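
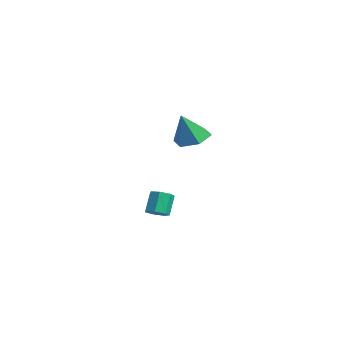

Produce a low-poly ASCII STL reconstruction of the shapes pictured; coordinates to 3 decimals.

solid 
facet normal -0.046 0.389 -0.920
outer loop
vertex 4.074 3.964 2.988
vertex 3.472 3.265 2.722
vertex 3.126 4.084 3.086
endloop
endfacet
facet normal 0.159 0.643 0.749
outer loop
vertex 4.074 3.964 2.988
vertex 3.126 4.084 3.086
vertex 3.548 2.615 4.258
endloop
endfacet
facet normal -0.046 0.389 -0.920
outer loop
vertex 3.126 4.084 3.086
vertex 3.472 3.265 2.722
vertex 2.524 3.385 2.82
endloop
endfacet
facet normal -0.676 0.331 0.659
outer loop
vertex 3.126 4.084 3.086
vertex 2.524 3.385 2.82
vertex 3.548 2.615 4.258
endloop
endfacet
facet normal -0.046 0.389 -0.920
outer loop
vertex 2.524 3.385 2.82
vertex 3.472 3.265 2.722
vertex 2.87 2.566 2.456
endloop
endfacet
facet normal -0.814 -0.486 0.319
outer loop
vertex 2.524 3.385 2.82
vertex 2.87 2.566 2.456
vertex 3.548 2.615 4.258
endloop
endfacet
facet normal -0.046 0.390 -0.920
outer loop
vertex 2.87 2.566 2.456
vertex 3.472 3.265 2.722
vertex 3.818 2.447 2.358
endloop
endfacet
facet normal -0.117 -0.991 0.071
outer loop
vertex 2.87 2.566 2.456
vertex 3.818 2.447 2.358
vertex 3.548 2.615 4.258
endloop
endfacet
facet normal -0.046 0.390 -0.920
outer loop
vertex 3.818 2.447 2.358
vertex 3.472 3.265 2.722
vertex 4.419 3.146 2.624
endloop
endfacet
facet normal 0.717 -0.678 0.162
outer loop
vertex 3.818 2.447 2.358
vertex 4.419 3.146 2.624
vertex 3.548 2.615 4.258
endloop
endfacet
facet normal -0.046 0.390 -0.920
outer loop
vertex 4.419 3.146 2.624
vertex 3.472 3.265 2.722
vertex 4.074 3.964 2.988
endloop
endfacet
facet normal 0.855 0.138 0.500
outer loop
vertex 4.419 3.146 2.624
vertex 4.074 3.964 2.988
vertex 3.548 2.615 4.258
endloop
endfacet
facet normal 0.365 -0.393 -0.844
outer loop
vertex 0.383 3.327 -3.329
vertex -0.205 3.137 -3.495
vertex 0.088 3.691 -3.626
endloop
endfacet
facet normal 0.764 0.644 0.030
outer loop
vertex 0.383 3.327 -3.329
vertex 0.088 3.691 -3.626
vertex -0.087 3.833 -2.24
endloop
endfacet
facet normal 0.763 0.645 0.030
outer loop
vertex -0.087 3.833 -2.24
vertex 0.088 3.691 -3.626
vertex -0.383 4.197 -2.537
endloop
endfacet
facet normal -0.364 0.393 0.844
outer loop
vertex -0.087 3.833 -2.24
vertex -0.383 4.197 -2.537
vertex -0.675 3.643 -2.405
endloop
endfacet
facet normal 0.364 -0.392 -0.845
outer loop
vertex 0.088 3.691 -3.626
vertex -0.205 3.137 -3.495
vertex -0.429 3.638 -3.824
endloop
endfacet
facet normal 0.059 0.915 -0.399
outer loop
vertex 0.088 3.691 -3.626
vertex -0.429 3.638 -3.824
vertex -0.383 4.197 -2.537
endloop
endfacet
facet normal 0.059 0.915 -0.399
outer loop
vertex -0.383 4.197 -2.537
vertex -0.429 3.638 -3.824
vertex -0.899 4.144 -2.735
endloop
endfacet
facet normal -0.364 0.393 0.844
outer loop
vertex -0.383 4.197 -2.537
vertex -0.899 4.144 -2.735
vertex -0.675 3.643 -2.405
endloop
endfacet
facet normal 0.364 -0.392 -0.845
outer loop
vertex -0.429 3.638 -3.824
vertex -0.205 3.137 -3.495
vertex -0.776 3.208 -3.774
endloop
endfacet
facet normal -0.690 0.495 -0.528
outer loop
vertex -0.429 3.638 -3.824
vertex -0.776 3.208 -3.774
vertex -0.899 4.144 -2.735
endloop
endfacet
facet normal -0.690 0.495 -0.528
outer loop
vertex -0.899 4.144 -2.735
vertex -0.776 3.208 -3.774
vertex -1.246 3.714 -2.685
endloop
endfacet
facet normal -0.365 0.393 0.844
outer loop
vertex -0.899 4.144 -2.735
vertex -1.246 3.714 -2.685
vertex -0.675 3.643 -2.405
endloop
endfacet
facet normal 0.364 -0.392 -0.845
outer loop
vertex -0.776 3.208 -3.774
vertex -0.205 3.137 -3.495
vertex -0.694 2.724 -3.514
endloop
endfacet
facet normal -0.919 -0.295 -0.260
outer loop
vertex -0.776 3.208 -3.774
vertex -0.694 2.724 -3.514
vertex -1.246 3.714 -2.685
endloop
endfacet
facet normal -0.919 -0.296 -0.259
outer loop
vertex -1.246 3.714 -2.685
vertex -0.694 2.724 -3.514
vertex -1.164 3.231 -2.425
endloop
endfacet
facet normal -0.365 0.392 0.844
outer loop
vertex -1.246 3.714 -2.685
vertex -1.164 3.231 -2.425
vertex -0.675 3.643 -2.405
endloop
endfacet
facet normal 0.364 -0.393 -0.844
outer loop
vertex -0.694 2.724 -3.514
vertex -0.205 3.137 -3.495
vertex -0.243 2.551 -3.239
endloop
endfacet
facet normal -0.457 -0.865 0.206
outer loop
vertex -0.694 2.724 -3.514
vertex -0.243 2.551 -3.239
vertex -1.164 3.231 -2.425
endloop
endfacet
facet normal -0.457 -0.865 0.206
outer loop
vertex -1.164 3.231 -2.425
vertex -0.243 2.551 -3.239
vertex -0.713 3.058 -2.15
endloop
endfacet
facet normal -0.365 0.392 0.845
outer loop
vertex -1.164 3.231 -2.425
vertex -0.713 3.058 -2.15
vertex -0.675 3.643 -2.405
endloop
endfacet
facet normal 0.364 -0.393 -0.845
outer loop
vertex -0.243 2.551 -3.239
vertex -0.205 3.137 -3.495
vertex 0.236 2.819 -3.157
endloop
endfacet
facet normal 0.350 -0.783 0.515
outer loop
vertex -0.243 2.551 -3.239
vertex 0.236 2.819 -3.157
vertex -0.713 3.058 -2.15
endloop
endfacet
facet normal 0.349 -0.783 0.515
outer loop
vertex -0.713 3.058 -2.15
vertex 0.236 2.819 -3.157
vertex -0.234 3.326 -2.067
endloop
endfacet
facet normal -0.366 0.392 0.844
outer loop
vertex -0.713 3.058 -2.15
vertex -0.234 3.326 -2.067
vertex -0.675 3.643 -2.405
endloop
endfacet
facet normal 0.365 -0.392 -0.845
outer loop
vertex 0.236 2.819 -3.157
vertex -0.205 3.137 -3.495
vertex 0.383 3.327 -3.329
endloop
endfacet
facet normal 0.893 -0.111 0.436
outer loop
vertex 0.236 2.819 -3.157
vertex 0.383 3.327 -3.329
vertex -0.234 3.326 -2.067
endloop
endfacet
facet normal 0.893 -0.110 0.436
outer loop
vertex -0.234 3.326 -2.067
vertex 0.383 3.327 -3.329
vertex -0.087 3.833 -2.24
endloop
endfacet
facet normal -0.364 0.394 0.844
outer loop
vertex -0.234 3.326 -2.067
vertex -0.087 3.833 -2.24
vertex -0.675 3.643 -2.405
endloop
endfacet

endsolid


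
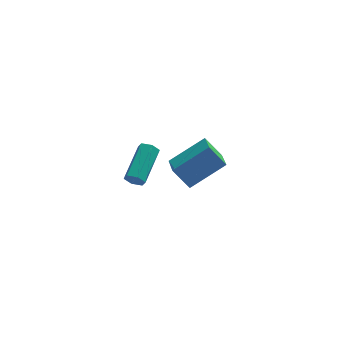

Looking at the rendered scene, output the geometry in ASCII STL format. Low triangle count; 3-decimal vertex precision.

solid 
facet normal -0.577 0.262 0.773
outer loop
vertex -0.215 3.663 -0.912
vertex -0.278 5.01 -1.416
vertex -1.993 3.149 -2.064
endloop
endfacet
facet normal 0.044 -0.936 0.350
outer loop
vertex -1.202 2.79 -3.124
vertex -0.215 3.663 -0.912
vertex -1.993 3.149 -2.064
endloop
endfacet
facet normal -0.577 0.263 0.773
outer loop
vertex -1.993 3.149 -2.064
vertex -0.278 5.01 -1.416
vertex -2.055 4.497 -2.569
endloop
endfacet
facet normal -0.815 -0.236 -0.529
outer loop
vertex -2.055 4.497 -2.569
vertex -1.202 2.79 -3.124
vertex -1.993 3.149 -2.064
endloop
endfacet
facet normal 0.815 0.236 0.529
outer loop
vertex -0.215 3.663 -0.912
vertex 0.513 4.651 -2.476
vertex -0.278 5.01 -1.416
endloop
endfacet
facet normal 0.043 -0.936 0.350
outer loop
vertex 0.575 3.303 -1.971
vertex -0.215 3.663 -0.912
vertex -1.202 2.79 -3.124
endloop
endfacet
facet normal 0.816 0.235 0.528
outer loop
vertex 0.575 3.303 -1.971
vertex 0.513 4.651 -2.476
vertex -0.215 3.663 -0.912
endloop
endfacet
facet normal -0.043 0.936 -0.349
outer loop
vertex -0.278 5.01 -1.416
vertex 0.513 4.651 -2.476
vertex -2.055 4.497 -2.569
endloop
endfacet
facet normal -0.816 -0.236 -0.528
outer loop
vertex -1.265 4.137 -3.628
vertex -1.202 2.79 -3.124
vertex -2.055 4.497 -2.569
endloop
endfacet
facet normal -0.043 0.936 -0.350
outer loop
vertex -2.055 4.497 -2.569
vertex 0.513 4.651 -2.476
vertex -1.265 4.137 -3.628
endloop
endfacet
facet normal 0.577 -0.262 -0.773
outer loop
vertex -1.265 4.137 -3.628
vertex 0.575 3.303 -1.971
vertex -1.202 2.79 -3.124
endloop
endfacet
facet normal 0.577 -0.263 -0.773
outer loop
vertex 0.513 4.651 -2.476
vertex 0.575 3.303 -1.971
vertex -1.265 4.137 -3.628
endloop
endfacet
facet normal -0.384 -0.852 -0.356
outer loop
vertex -3.774 -2.392 2.206
vertex -4.104 -2.406 2.595
vertex -4.23 -2.168 2.162
endloop
endfacet
facet normal 0.230 0.285 -0.931
outer loop
vertex -3.774 -2.392 2.206
vertex -4.23 -2.168 2.162
vertex -3.027 -0.741 2.896
endloop
endfacet
facet normal 0.230 0.285 -0.931
outer loop
vertex -3.027 -0.741 2.896
vertex -4.23 -2.168 2.162
vertex -3.483 -0.516 2.852
endloop
endfacet
facet normal 0.386 0.852 0.355
outer loop
vertex -3.027 -0.741 2.896
vertex -3.483 -0.516 2.852
vertex -3.356 -0.754 3.285
endloop
endfacet
facet normal -0.386 -0.851 -0.356
outer loop
vertex -4.23 -2.168 2.162
vertex -4.104 -2.406 2.595
vertex -4.56 -2.181 2.551
endloop
endfacet
facet normal -0.658 0.524 -0.541
outer loop
vertex -4.23 -2.168 2.162
vertex -4.56 -2.181 2.551
vertex -3.483 -0.516 2.852
endloop
endfacet
facet normal -0.660 0.524 -0.539
outer loop
vertex -3.483 -0.516 2.852
vertex -4.56 -2.181 2.551
vertex -3.812 -0.53 3.241
endloop
endfacet
facet normal 0.384 0.852 0.356
outer loop
vertex -3.483 -0.516 2.852
vertex -3.812 -0.53 3.241
vertex -3.356 -0.754 3.285
endloop
endfacet
facet normal -0.386 -0.852 -0.355
outer loop
vertex -4.56 -2.181 2.551
vertex -4.104 -2.406 2.595
vertex -4.433 -2.419 2.984
endloop
endfacet
facet normal -0.889 0.239 0.392
outer loop
vertex -4.56 -2.181 2.551
vertex -4.433 -2.419 2.984
vertex -3.812 -0.53 3.241
endloop
endfacet
facet normal -0.889 0.239 0.390
outer loop
vertex -3.812 -0.53 3.241
vertex -4.433 -2.419 2.984
vertex -3.686 -0.768 3.674
endloop
endfacet
facet normal 0.384 0.852 0.356
outer loop
vertex -3.812 -0.53 3.241
vertex -3.686 -0.768 3.674
vertex -3.356 -0.754 3.285
endloop
endfacet
facet normal -0.386 -0.852 -0.355
outer loop
vertex -4.433 -2.419 2.984
vertex -4.104 -2.406 2.595
vertex -3.977 -2.644 3.028
endloop
endfacet
facet normal -0.230 -0.285 0.931
outer loop
vertex -4.433 -2.419 2.984
vertex -3.977 -2.644 3.028
vertex -3.686 -0.768 3.674
endloop
endfacet
facet normal -0.230 -0.285 0.931
outer loop
vertex -3.686 -0.768 3.674
vertex -3.977 -2.644 3.028
vertex -3.23 -0.992 3.718
endloop
endfacet
facet normal 0.384 0.852 0.356
outer loop
vertex -3.686 -0.768 3.674
vertex -3.23 -0.992 3.718
vertex -3.356 -0.754 3.285
endloop
endfacet
facet normal -0.384 -0.852 -0.356
outer loop
vertex -3.977 -2.644 3.028
vertex -4.104 -2.406 2.595
vertex -3.648 -2.63 2.639
endloop
endfacet
facet normal 0.660 -0.524 0.539
outer loop
vertex -3.977 -2.644 3.028
vertex -3.648 -2.63 2.639
vertex -3.23 -0.992 3.718
endloop
endfacet
facet normal 0.658 -0.524 0.541
outer loop
vertex -3.23 -0.992 3.718
vertex -3.648 -2.63 2.639
vertex -2.9 -0.979 3.329
endloop
endfacet
facet normal 0.386 0.851 0.356
outer loop
vertex -3.23 -0.992 3.718
vertex -2.9 -0.979 3.329
vertex -3.356 -0.754 3.285
endloop
endfacet
facet normal -0.384 -0.852 -0.356
outer loop
vertex -3.648 -2.63 2.639
vertex -4.104 -2.406 2.595
vertex -3.774 -2.392 2.206
endloop
endfacet
facet normal 0.889 -0.240 -0.390
outer loop
vertex -3.648 -2.63 2.639
vertex -3.774 -2.392 2.206
vertex -2.9 -0.979 3.329
endloop
endfacet
facet normal 0.889 -0.238 -0.392
outer loop
vertex -2.9 -0.979 3.329
vertex -3.774 -2.392 2.206
vertex -3.027 -0.741 2.896
endloop
endfacet
facet normal 0.386 0.852 0.355
outer loop
vertex -2.9 -0.979 3.329
vertex -3.027 -0.741 2.896
vertex -3.356 -0.754 3.285
endloop
endfacet

endsolid


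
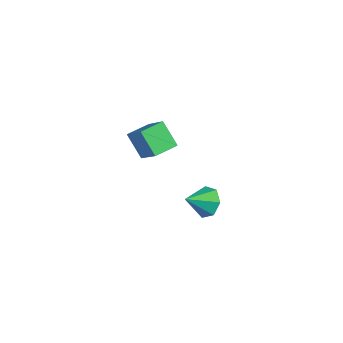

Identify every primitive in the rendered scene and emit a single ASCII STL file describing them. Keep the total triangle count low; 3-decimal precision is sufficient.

solid 
facet normal 0.081 0.815 -0.574
outer loop
vertex -2.327 1.099 -2.174
vertex -3.041 1.273 -2.028
vertex -2.424 1.476 -1.653
endloop
endfacet
facet normal 0.821 -0.379 0.427
outer loop
vertex -2.327 1.099 -2.174
vertex -2.424 1.476 -1.653
vertex -3.139 0.287 -1.332
endloop
endfacet
facet normal 0.081 0.815 -0.574
outer loop
vertex -2.424 1.476 -1.653
vertex -3.041 1.273 -2.028
vertex -2.986 1.7 -1.414
endloop
endfacet
facet normal 0.395 0.011 0.919
outer loop
vertex -2.424 1.476 -1.653
vertex -2.986 1.7 -1.414
vertex -3.139 0.287 -1.332
endloop
endfacet
facet normal 0.081 0.815 -0.574
outer loop
vertex -2.986 1.7 -1.414
vertex -3.041 1.273 -2.028
vertex -3.59 1.603 -1.637
endloop
endfacet
facet normal -0.358 0.093 0.929
outer loop
vertex -2.986 1.7 -1.414
vertex -3.59 1.603 -1.637
vertex -3.139 0.287 -1.332
endloop
endfacet
facet normal 0.080 0.814 -0.575
outer loop
vertex -3.59 1.603 -1.637
vertex -3.041 1.273 -2.028
vertex -3.78 1.257 -2.154
endloop
endfacet
facet normal -0.871 -0.194 0.450
outer loop
vertex -3.59 1.603 -1.637
vertex -3.78 1.257 -2.154
vertex -3.139 0.287 -1.332
endloop
endfacet
facet normal 0.080 0.814 -0.575
outer loop
vertex -3.78 1.257 -2.154
vertex -3.041 1.273 -2.028
vertex -3.414 0.923 -2.576
endloop
endfacet
facet normal -0.758 -0.633 -0.156
outer loop
vertex -3.78 1.257 -2.154
vertex -3.414 0.923 -2.576
vertex -3.139 0.287 -1.332
endloop
endfacet
facet normal 0.080 0.814 -0.575
outer loop
vertex -3.414 0.923 -2.576
vertex -3.041 1.273 -2.028
vertex -2.767 0.853 -2.585
endloop
endfacet
facet normal -0.103 -0.895 -0.435
outer loop
vertex -3.414 0.923 -2.576
vertex -2.767 0.853 -2.585
vertex -3.139 0.287 -1.332
endloop
endfacet
facet normal 0.081 0.815 -0.574
outer loop
vertex -2.767 0.853 -2.585
vertex -3.041 1.273 -2.028
vertex -2.327 1.099 -2.174
endloop
endfacet
facet normal 0.600 -0.781 -0.175
outer loop
vertex -2.767 0.853 -2.585
vertex -2.327 1.099 -2.174
vertex -3.139 0.287 -1.332
endloop
endfacet
facet normal -0.708 0.074 -0.702
outer loop
vertex -4.545 -1.441 2.691
vertex -4.535 -0.436 2.787
vertex -3.691 -1.368 1.837
endloop
endfacet
facet normal -0.009 -0.996 -0.094
outer loop
vertex -2.565 -1.484 2.953
vertex -4.545 -1.441 2.691
vertex -3.691 -1.368 1.837
endloop
endfacet
facet normal -0.709 0.073 -0.702
outer loop
vertex -3.691 -1.368 1.837
vertex -4.535 -0.436 2.787
vertex -3.682 -0.363 1.933
endloop
endfacet
facet normal 0.706 0.061 -0.706
outer loop
vertex -3.682 -0.363 1.933
vertex -2.565 -1.484 2.953
vertex -3.691 -1.368 1.837
endloop
endfacet
facet normal -0.706 -0.060 0.706
outer loop
vertex -4.545 -1.441 2.691
vertex -3.409 -0.552 3.903
vertex -4.535 -0.436 2.787
endloop
endfacet
facet normal -0.009 -0.996 -0.094
outer loop
vertex -3.418 -1.557 3.807
vertex -4.545 -1.441 2.691
vertex -2.565 -1.484 2.953
endloop
endfacet
facet normal -0.705 -0.061 0.706
outer loop
vertex -3.418 -1.557 3.807
vertex -3.409 -0.552 3.903
vertex -4.545 -1.441 2.691
endloop
endfacet
facet normal 0.009 0.996 0.094
outer loop
vertex -4.535 -0.436 2.787
vertex -3.409 -0.552 3.903
vertex -3.682 -0.363 1.933
endloop
endfacet
facet normal 0.705 0.060 -0.706
outer loop
vertex -2.555 -0.479 3.049
vertex -2.565 -1.484 2.953
vertex -3.682 -0.363 1.933
endloop
endfacet
facet normal 0.009 0.996 0.094
outer loop
vertex -3.682 -0.363 1.933
vertex -3.409 -0.552 3.903
vertex -2.555 -0.479 3.049
endloop
endfacet
facet normal 0.709 -0.074 0.702
outer loop
vertex -2.555 -0.479 3.049
vertex -3.418 -1.557 3.807
vertex -2.565 -1.484 2.953
endloop
endfacet
facet normal 0.708 -0.073 0.702
outer loop
vertex -3.409 -0.552 3.903
vertex -3.418 -1.557 3.807
vertex -2.555 -0.479 3.049
endloop
endfacet

endsolid


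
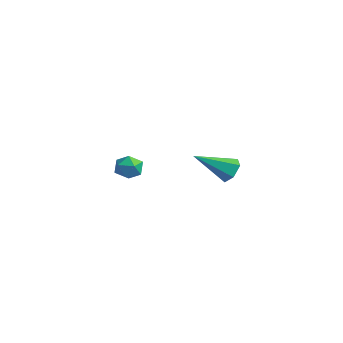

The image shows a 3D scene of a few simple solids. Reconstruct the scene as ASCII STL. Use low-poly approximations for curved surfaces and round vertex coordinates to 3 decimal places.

solid 
facet normal 0.302 0.801 -0.516
outer loop
vertex 4.276 -2.076 2.509
vertex 3.717 -2.189 2.007
vertex 3.598 -1.751 2.617
endloop
endfacet
facet normal 0.230 0.160 0.960
outer loop
vertex 4.276 -2.076 2.509
vertex 3.598 -1.751 2.617
vertex 3.083 -3.871 3.093
endloop
endfacet
facet normal 0.301 0.801 -0.517
outer loop
vertex 3.598 -1.751 2.617
vertex 3.717 -2.189 2.007
vertex 3.038 -1.864 2.115
endloop
endfacet
facet normal -0.668 0.314 0.675
outer loop
vertex 3.598 -1.751 2.617
vertex 3.038 -1.864 2.115
vertex 3.083 -3.871 3.093
endloop
endfacet
facet normal 0.301 0.801 -0.517
outer loop
vertex 3.038 -1.864 2.115
vertex 3.717 -2.189 2.007
vertex 3.157 -2.302 1.506
endloop
endfacet
facet normal -0.988 -0.086 -0.131
outer loop
vertex 3.038 -1.864 2.115
vertex 3.157 -2.302 1.506
vertex 3.083 -3.871 3.093
endloop
endfacet
facet normal 0.301 0.801 -0.517
outer loop
vertex 3.157 -2.302 1.506
vertex 3.717 -2.189 2.007
vertex 3.836 -2.627 1.398
endloop
endfacet
facet normal -0.409 -0.639 -0.651
outer loop
vertex 3.157 -2.302 1.506
vertex 3.836 -2.627 1.398
vertex 3.083 -3.871 3.093
endloop
endfacet
facet normal 0.302 0.801 -0.517
outer loop
vertex 3.836 -2.627 1.398
vertex 3.717 -2.189 2.007
vertex 4.395 -2.514 1.899
endloop
endfacet
facet normal 0.488 -0.793 -0.365
outer loop
vertex 3.836 -2.627 1.398
vertex 4.395 -2.514 1.899
vertex 3.083 -3.871 3.093
endloop
endfacet
facet normal 0.302 0.801 -0.516
outer loop
vertex 4.395 -2.514 1.899
vertex 3.717 -2.189 2.007
vertex 4.276 -2.076 2.509
endloop
endfacet
facet normal 0.807 -0.393 0.440
outer loop
vertex 4.395 -2.514 1.899
vertex 4.276 -2.076 2.509
vertex 3.083 -3.871 3.093
endloop
endfacet
facet normal -0.569 0.069 0.819
outer loop
vertex -3.402 -3.334 0.665
vertex -3.509 -4.148 0.659
vertex -2.879 -3.82 1.069
endloop
endfacet
facet normal -0.078 0.586 0.806
outer loop
vertex -3.402 -3.334 0.665
vertex -2.879 -3.82 1.069
vertex -2.596 -3.184 0.634
endloop
endfacet
facet normal -0.171 0.963 0.206
outer loop
vertex -3.402 -3.334 0.665
vertex -2.596 -3.184 0.634
vertex -3.051 -3.12 -0.045
endloop
endfacet
facet normal -0.719 0.678 -0.151
outer loop
vertex -3.402 -3.334 0.665
vertex -3.051 -3.12 -0.045
vertex -3.615 -3.715 -0.03
endloop
endfacet
facet normal -0.966 0.125 0.227
outer loop
vertex -3.402 -3.334 0.665
vertex -3.615 -3.715 -0.03
vertex -3.509 -4.148 0.659
endloop
endfacet
facet normal 0.564 0.280 0.777
outer loop
vertex -2.596 -3.184 0.634
vertex -2.879 -3.82 1.069
vertex -2.205 -3.905 0.61
endloop
endfacet
facet normal -0.229 -0.558 0.798
outer loop
vertex -2.879 -3.82 1.069
vertex -3.509 -4.148 0.659
vertex -2.769 -4.5 0.625
endloop
endfacet
facet normal -0.870 -0.467 -0.159
outer loop
vertex -3.509 -4.148 0.659
vertex -3.615 -3.715 -0.03
vertex -3.224 -4.436 -0.054
endloop
endfacet
facet normal -0.471 0.427 -0.771
outer loop
vertex -3.615 -3.715 -0.03
vertex -3.051 -3.12 -0.045
vertex -2.941 -3.8 -0.489
endloop
endfacet
facet normal 0.414 0.889 -0.194
outer loop
vertex -3.051 -3.12 -0.045
vertex -2.596 -3.184 0.634
vertex -2.311 -3.472 -0.079
endloop
endfacet
facet normal 0.719 -0.678 0.151
outer loop
vertex -2.418 -4.286 -0.085
vertex -2.205 -3.905 0.61
vertex -2.769 -4.5 0.625
endloop
endfacet
facet normal 0.171 -0.963 -0.206
outer loop
vertex -2.418 -4.286 -0.085
vertex -2.769 -4.5 0.625
vertex -3.224 -4.436 -0.054
endloop
endfacet
facet normal 0.078 -0.586 -0.806
outer loop
vertex -2.418 -4.286 -0.085
vertex -3.224 -4.436 -0.054
vertex -2.941 -3.8 -0.489
endloop
endfacet
facet normal 0.569 -0.069 -0.819
outer loop
vertex -2.418 -4.286 -0.085
vertex -2.941 -3.8 -0.489
vertex -2.311 -3.472 -0.079
endloop
endfacet
facet normal 0.966 -0.125 -0.227
outer loop
vertex -2.418 -4.286 -0.085
vertex -2.311 -3.472 -0.079
vertex -2.205 -3.905 0.61
endloop
endfacet
facet normal 0.471 -0.427 0.771
outer loop
vertex -2.769 -4.5 0.625
vertex -2.205 -3.905 0.61
vertex -2.879 -3.82 1.069
endloop
endfacet
facet normal -0.414 -0.889 0.194
outer loop
vertex -3.224 -4.436 -0.054
vertex -2.769 -4.5 0.625
vertex -3.509 -4.148 0.659
endloop
endfacet
facet normal -0.564 -0.280 -0.777
outer loop
vertex -2.941 -3.8 -0.489
vertex -3.224 -4.436 -0.054
vertex -3.615 -3.715 -0.03
endloop
endfacet
facet normal 0.229 0.558 -0.798
outer loop
vertex -2.311 -3.472 -0.079
vertex -2.941 -3.8 -0.489
vertex -3.051 -3.12 -0.045
endloop
endfacet
facet normal 0.870 0.467 0.159
outer loop
vertex -2.205 -3.905 0.61
vertex -2.311 -3.472 -0.079
vertex -2.596 -3.184 0.634
endloop
endfacet

endsolid


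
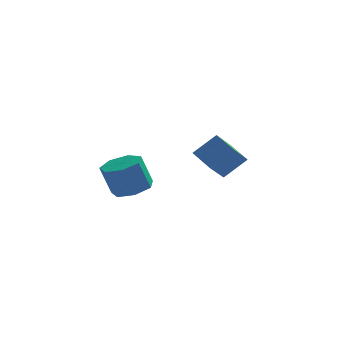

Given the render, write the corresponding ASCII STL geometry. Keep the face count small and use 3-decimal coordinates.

solid 
facet normal -0.533 0.763 0.366
outer loop
vertex 0.798 1.672 -0.485
vertex 1.934 1.964 0.559
vertex 1.483 2.638 -1.5
endloop
endfacet
facet normal -0.724 -0.186 -0.665
outer loop
vertex 2.266 1.516 -2.039
vertex 0.798 1.672 -0.485
vertex 1.483 2.638 -1.5
endloop
endfacet
facet normal -0.533 0.763 0.366
outer loop
vertex 1.483 2.638 -1.5
vertex 1.934 1.964 0.559
vertex 2.619 2.93 -0.457
endloop
endfacet
facet normal 0.439 0.619 -0.651
outer loop
vertex 2.619 2.93 -0.457
vertex 2.266 1.516 -2.039
vertex 1.483 2.638 -1.5
endloop
endfacet
facet normal -0.439 -0.619 0.651
outer loop
vertex 0.798 1.672 -0.485
vertex 2.717 0.842 0.02
vertex 1.934 1.964 0.559
endloop
endfacet
facet normal -0.723 -0.186 -0.665
outer loop
vertex 1.581 0.55 -1.023
vertex 0.798 1.672 -0.485
vertex 2.266 1.516 -2.039
endloop
endfacet
facet normal -0.439 -0.619 0.651
outer loop
vertex 1.581 0.55 -1.023
vertex 2.717 0.842 0.02
vertex 0.798 1.672 -0.485
endloop
endfacet
facet normal 0.724 0.186 0.665
outer loop
vertex 1.934 1.964 0.559
vertex 2.717 0.842 0.02
vertex 2.619 2.93 -0.457
endloop
endfacet
facet normal 0.439 0.619 -0.651
outer loop
vertex 3.402 1.808 -0.995
vertex 2.266 1.516 -2.039
vertex 2.619 2.93 -0.457
endloop
endfacet
facet normal 0.723 0.186 0.665
outer loop
vertex 2.619 2.93 -0.457
vertex 2.717 0.842 0.02
vertex 3.402 1.808 -0.995
endloop
endfacet
facet normal 0.533 -0.763 -0.366
outer loop
vertex 3.402 1.808 -0.995
vertex 1.581 0.55 -1.023
vertex 2.266 1.516 -2.039
endloop
endfacet
facet normal 0.533 -0.763 -0.367
outer loop
vertex 2.717 0.842 0.02
vertex 1.581 0.55 -1.023
vertex 3.402 1.808 -0.995
endloop
endfacet
facet normal 0.318 0.025 -0.948
outer loop
vertex -1.108 -3.396 -0.189
vertex -2.002 -3.72 -0.498
vertex -1.69 -2.779 -0.368
endloop
endfacet
facet normal 0.669 0.702 0.243
outer loop
vertex -1.108 -3.396 -0.189
vertex -1.69 -2.779 -0.368
vertex -1.623 -3.437 1.346
endloop
endfacet
facet normal 0.669 0.702 0.243
outer loop
vertex -1.623 -3.437 1.346
vertex -1.69 -2.779 -0.368
vertex -2.206 -2.819 1.167
endloop
endfacet
facet normal -0.317 -0.025 0.948
outer loop
vertex -1.623 -3.437 1.346
vertex -2.206 -2.819 1.167
vertex -2.518 -3.76 1.038
endloop
endfacet
facet normal 0.318 0.025 -0.948
outer loop
vertex -1.69 -2.779 -0.368
vertex -2.002 -3.72 -0.498
vertex -2.508 -2.87 -0.645
endloop
endfacet
facet normal -0.107 0.994 -0.010
outer loop
vertex -1.69 -2.779 -0.368
vertex -2.508 -2.87 -0.645
vertex -2.206 -2.819 1.167
endloop
endfacet
facet normal -0.107 0.994 -0.010
outer loop
vertex -2.206 -2.819 1.167
vertex -2.508 -2.87 -0.645
vertex -3.023 -2.91 0.89
endloop
endfacet
facet normal -0.319 -0.024 0.948
outer loop
vertex -2.206 -2.819 1.167
vertex -3.023 -2.91 0.89
vertex -2.518 -3.76 1.038
endloop
endfacet
facet normal 0.318 0.025 -0.948
outer loop
vertex -2.508 -2.87 -0.645
vertex -2.002 -3.72 -0.498
vertex -2.944 -3.601 -0.811
endloop
endfacet
facet normal -0.804 0.537 -0.256
outer loop
vertex -2.508 -2.87 -0.645
vertex -2.944 -3.601 -0.811
vertex -3.023 -2.91 0.89
endloop
endfacet
facet normal -0.803 0.538 -0.256
outer loop
vertex -3.023 -2.91 0.89
vertex -2.944 -3.601 -0.811
vertex -3.46 -3.641 0.724
endloop
endfacet
facet normal -0.319 -0.025 0.947
outer loop
vertex -3.023 -2.91 0.89
vertex -3.46 -3.641 0.724
vertex -2.518 -3.76 1.038
endloop
endfacet
facet normal 0.318 0.025 -0.948
outer loop
vertex -2.944 -3.601 -0.811
vertex -2.002 -3.72 -0.498
vertex -2.672 -4.422 -0.741
endloop
endfacet
facet normal -0.895 -0.323 -0.309
outer loop
vertex -2.944 -3.601 -0.811
vertex -2.672 -4.422 -0.741
vertex -3.46 -3.641 0.724
endloop
endfacet
facet normal -0.894 -0.324 -0.309
outer loop
vertex -3.46 -3.641 0.724
vertex -2.672 -4.422 -0.741
vertex -3.187 -4.462 0.794
endloop
endfacet
facet normal -0.319 -0.025 0.947
outer loop
vertex -3.46 -3.641 0.724
vertex -3.187 -4.462 0.794
vertex -2.518 -3.76 1.038
endloop
endfacet
facet normal 0.318 0.025 -0.948
outer loop
vertex -2.672 -4.422 -0.741
vertex -2.002 -3.72 -0.498
vertex -1.895 -4.714 -0.488
endloop
endfacet
facet normal -0.312 -0.941 -0.129
outer loop
vertex -2.672 -4.422 -0.741
vertex -1.895 -4.714 -0.488
vertex -3.187 -4.462 0.794
endloop
endfacet
facet normal -0.312 -0.941 -0.129
outer loop
vertex -3.187 -4.462 0.794
vertex -1.895 -4.714 -0.488
vertex -2.411 -4.754 1.048
endloop
endfacet
facet normal -0.319 -0.025 0.947
outer loop
vertex -3.187 -4.462 0.794
vertex -2.411 -4.754 1.048
vertex -2.518 -3.76 1.038
endloop
endfacet
facet normal 0.319 0.025 -0.948
outer loop
vertex -1.895 -4.714 -0.488
vertex -2.002 -3.72 -0.498
vertex -1.199 -4.258 -0.242
endloop
endfacet
facet normal 0.505 -0.850 0.148
outer loop
vertex -1.895 -4.714 -0.488
vertex -1.199 -4.258 -0.242
vertex -2.411 -4.754 1.048
endloop
endfacet
facet normal 0.505 -0.850 0.148
outer loop
vertex -2.411 -4.754 1.048
vertex -1.199 -4.258 -0.242
vertex -1.715 -4.298 1.293
endloop
endfacet
facet normal -0.318 -0.025 0.948
outer loop
vertex -2.411 -4.754 1.048
vertex -1.715 -4.298 1.293
vertex -2.518 -3.76 1.038
endloop
endfacet
facet normal 0.319 0.025 -0.948
outer loop
vertex -1.199 -4.258 -0.242
vertex -2.002 -3.72 -0.498
vertex -1.108 -3.396 -0.189
endloop
endfacet
facet normal 0.942 -0.119 0.314
outer loop
vertex -1.199 -4.258 -0.242
vertex -1.108 -3.396 -0.189
vertex -1.715 -4.298 1.293
endloop
endfacet
facet normal 0.942 -0.120 0.313
outer loop
vertex -1.715 -4.298 1.293
vertex -1.108 -3.396 -0.189
vertex -1.623 -3.437 1.346
endloop
endfacet
facet normal -0.317 -0.024 0.948
outer loop
vertex -1.715 -4.298 1.293
vertex -1.623 -3.437 1.346
vertex -2.518 -3.76 1.038
endloop
endfacet

endsolid


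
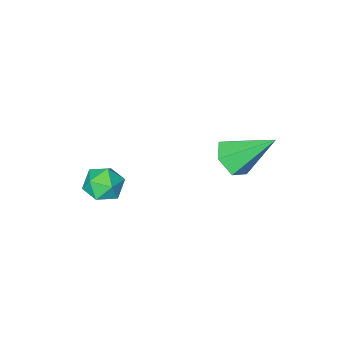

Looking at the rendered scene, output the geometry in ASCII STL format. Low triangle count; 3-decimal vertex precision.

solid 
facet normal 0.481 -0.549 -0.683
outer loop
vertex -0.458 -0.277 0.434
vertex -0.922 -0.85 0.568
vertex -1.093 -0.344 0.041
endloop
endfacet
facet normal 0.052 0.967 -0.249
outer loop
vertex -0.458 -0.277 0.434
vertex -1.093 -0.344 0.041
vertex -1.798 0.15 1.812
endloop
endfacet
facet normal 0.480 -0.550 -0.684
outer loop
vertex -1.093 -0.344 0.041
vertex -0.922 -0.85 0.568
vertex -1.558 -0.918 0.176
endloop
endfacet
facet normal -0.746 0.502 -0.437
outer loop
vertex -1.093 -0.344 0.041
vertex -1.558 -0.918 0.176
vertex -1.798 0.15 1.812
endloop
endfacet
facet normal 0.480 -0.550 -0.684
outer loop
vertex -1.558 -0.918 0.176
vertex -0.922 -0.85 0.568
vertex -1.387 -1.423 0.702
endloop
endfacet
facet normal -0.959 -0.280 0.042
outer loop
vertex -1.558 -0.918 0.176
vertex -1.387 -1.423 0.702
vertex -1.798 0.15 1.812
endloop
endfacet
facet normal 0.480 -0.550 -0.684
outer loop
vertex -1.387 -1.423 0.702
vertex -0.922 -0.85 0.568
vertex -0.751 -1.356 1.095
endloop
endfacet
facet normal -0.375 -0.598 0.709
outer loop
vertex -1.387 -1.423 0.702
vertex -0.751 -1.356 1.095
vertex -1.798 0.15 1.812
endloop
endfacet
facet normal 0.482 -0.549 -0.683
outer loop
vertex -0.751 -1.356 1.095
vertex -0.922 -0.85 0.568
vertex -0.287 -0.782 0.961
endloop
endfacet
facet normal 0.423 -0.133 0.896
outer loop
vertex -0.751 -1.356 1.095
vertex -0.287 -0.782 0.961
vertex -1.798 0.15 1.812
endloop
endfacet
facet normal 0.481 -0.550 -0.683
outer loop
vertex -0.287 -0.782 0.961
vertex -0.922 -0.85 0.568
vertex -0.458 -0.277 0.434
endloop
endfacet
facet normal 0.636 0.650 0.417
outer loop
vertex -0.287 -0.782 0.961
vertex -0.458 -0.277 0.434
vertex -1.798 0.15 1.812
endloop
endfacet
facet normal -0.425 0.533 0.731
outer loop
vertex 2.892 -1.952 0.45
vertex 2.239 -2.198 0.25
vertex 2.629 -2.562 0.742
endloop
endfacet
facet normal 0.236 0.335 0.912
outer loop
vertex 2.892 -1.952 0.45
vertex 2.629 -2.562 0.742
vertex 3.327 -2.525 0.548
endloop
endfacet
facet normal 0.685 0.593 0.423
outer loop
vertex 2.892 -1.952 0.45
vertex 3.327 -2.525 0.548
vertex 3.369 -2.137 -0.064
endloop
endfacet
facet normal 0.302 0.951 -0.062
outer loop
vertex 2.892 -1.952 0.45
vertex 3.369 -2.137 -0.064
vertex 2.697 -1.936 -0.248
endloop
endfacet
facet normal -0.384 0.914 0.128
outer loop
vertex 2.892 -1.952 0.45
vertex 2.697 -1.936 -0.248
vertex 2.239 -2.198 0.25
endloop
endfacet
facet normal 0.266 -0.378 0.887
outer loop
vertex 3.327 -2.525 0.548
vertex 2.629 -2.562 0.742
vertex 2.943 -3.124 0.408
endloop
endfacet
facet normal -0.802 -0.057 0.594
outer loop
vertex 2.629 -2.562 0.742
vertex 2.239 -2.198 0.25
vertex 2.271 -2.923 0.224
endloop
endfacet
facet normal -0.735 0.560 -0.381
outer loop
vertex 2.239 -2.198 0.25
vertex 2.697 -1.936 -0.248
vertex 2.313 -2.535 -0.388
endloop
endfacet
facet normal 0.374 0.619 -0.690
outer loop
vertex 2.697 -1.936 -0.248
vertex 3.369 -2.137 -0.064
vertex 3.011 -2.498 -0.582
endloop
endfacet
facet normal 0.995 0.041 0.094
outer loop
vertex 3.369 -2.137 -0.064
vertex 3.327 -2.525 0.548
vertex 3.401 -2.862 -0.09
endloop
endfacet
facet normal -0.302 -0.951 0.062
outer loop
vertex 2.748 -3.108 -0.29
vertex 2.943 -3.124 0.408
vertex 2.271 -2.923 0.224
endloop
endfacet
facet normal -0.685 -0.593 -0.423
outer loop
vertex 2.748 -3.108 -0.29
vertex 2.271 -2.923 0.224
vertex 2.313 -2.535 -0.388
endloop
endfacet
facet normal -0.236 -0.335 -0.912
outer loop
vertex 2.748 -3.108 -0.29
vertex 2.313 -2.535 -0.388
vertex 3.011 -2.498 -0.582
endloop
endfacet
facet normal 0.425 -0.533 -0.731
outer loop
vertex 2.748 -3.108 -0.29
vertex 3.011 -2.498 -0.582
vertex 3.401 -2.862 -0.09
endloop
endfacet
facet normal 0.384 -0.914 -0.128
outer loop
vertex 2.748 -3.108 -0.29
vertex 3.401 -2.862 -0.09
vertex 2.943 -3.124 0.408
endloop
endfacet
facet normal -0.374 -0.619 0.690
outer loop
vertex 2.271 -2.923 0.224
vertex 2.943 -3.124 0.408
vertex 2.629 -2.562 0.742
endloop
endfacet
facet normal -0.995 -0.041 -0.094
outer loop
vertex 2.313 -2.535 -0.388
vertex 2.271 -2.923 0.224
vertex 2.239 -2.198 0.25
endloop
endfacet
facet normal -0.266 0.378 -0.887
outer loop
vertex 3.011 -2.498 -0.582
vertex 2.313 -2.535 -0.388
vertex 2.697 -1.936 -0.248
endloop
endfacet
facet normal 0.802 0.057 -0.594
outer loop
vertex 3.401 -2.862 -0.09
vertex 3.011 -2.498 -0.582
vertex 3.369 -2.137 -0.064
endloop
endfacet
facet normal 0.735 -0.560 0.381
outer loop
vertex 2.943 -3.124 0.408
vertex 3.401 -2.862 -0.09
vertex 3.327 -2.525 0.548
endloop
endfacet

endsolid


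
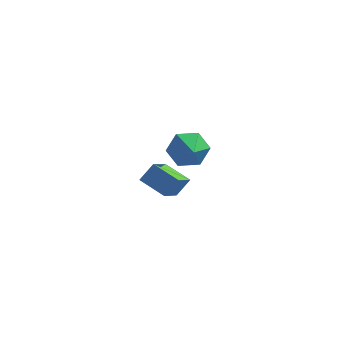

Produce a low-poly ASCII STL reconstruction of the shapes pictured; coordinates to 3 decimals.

solid 
facet normal -0.447 -0.482 -0.754
outer loop
vertex -2.21 3.239 -3.511
vertex -2.154 4.63 -4.433
vertex -1.039 2.883 -3.978
endloop
endfacet
facet normal -0.033 -0.833 0.552
outer loop
vertex -0.606 3.35 -3.247
vertex -2.21 3.239 -3.511
vertex -1.039 2.883 -3.978
endloop
endfacet
facet normal -0.447 -0.482 -0.754
outer loop
vertex -1.039 2.883 -3.978
vertex -2.154 4.63 -4.433
vertex -0.983 4.274 -4.9
endloop
endfacet
facet normal 0.894 -0.272 -0.356
outer loop
vertex -0.983 4.274 -4.9
vertex -0.606 3.35 -3.247
vertex -1.039 2.883 -3.978
endloop
endfacet
facet normal -0.894 0.272 0.356
outer loop
vertex -2.21 3.239 -3.511
vertex -1.721 5.097 -3.702
vertex -2.154 4.63 -4.433
endloop
endfacet
facet normal -0.033 -0.833 0.552
outer loop
vertex -1.777 3.706 -2.78
vertex -2.21 3.239 -3.511
vertex -0.606 3.35 -3.247
endloop
endfacet
facet normal -0.894 0.272 0.356
outer loop
vertex -1.777 3.706 -2.78
vertex -1.721 5.097 -3.702
vertex -2.21 3.239 -3.511
endloop
endfacet
facet normal 0.033 0.833 -0.552
outer loop
vertex -2.154 4.63 -4.433
vertex -1.721 5.097 -3.702
vertex -0.983 4.274 -4.9
endloop
endfacet
facet normal 0.894 -0.272 -0.356
outer loop
vertex -0.55 4.741 -4.169
vertex -0.606 3.35 -3.247
vertex -0.983 4.274 -4.9
endloop
endfacet
facet normal 0.033 0.833 -0.552
outer loop
vertex -0.983 4.274 -4.9
vertex -1.721 5.097 -3.702
vertex -0.55 4.741 -4.169
endloop
endfacet
facet normal 0.447 0.482 0.754
outer loop
vertex -0.55 4.741 -4.169
vertex -1.777 3.706 -2.78
vertex -0.606 3.35 -3.247
endloop
endfacet
facet normal 0.447 0.482 0.754
outer loop
vertex -1.721 5.097 -3.702
vertex -1.777 3.706 -2.78
vertex -0.55 4.741 -4.169
endloop
endfacet
facet normal -0.445 0.779 -0.442
outer loop
vertex 1.296 0.115 0.287
vertex 0.793 0.212 0.964
vertex 1.539 0.618 0.928
endloop
endfacet
facet normal 0.953 -0.256 -0.161
outer loop
vertex 1.296 0.115 0.287
vertex 1.539 0.618 0.928
vertex 1.287 -0.652 1.456
endloop
endfacet
facet normal -0.445 0.779 -0.442
outer loop
vertex 1.539 0.618 0.928
vertex 0.793 0.212 0.964
vertex 1.035 0.715 1.606
endloop
endfacet
facet normal 0.805 0.084 0.587
outer loop
vertex 1.539 0.618 0.928
vertex 1.035 0.715 1.606
vertex 1.287 -0.652 1.456
endloop
endfacet
facet normal -0.445 0.779 -0.442
outer loop
vertex 1.035 0.715 1.606
vertex 0.793 0.212 0.964
vertex 0.289 0.309 1.642
endloop
endfacet
facet normal 0.097 -0.091 0.991
outer loop
vertex 1.035 0.715 1.606
vertex 0.289 0.309 1.642
vertex 1.287 -0.652 1.456
endloop
endfacet
facet normal -0.446 0.778 -0.443
outer loop
vertex 0.289 0.309 1.642
vertex 0.793 0.212 0.964
vertex 0.047 -0.194 1.001
endloop
endfacet
facet normal -0.462 -0.605 0.649
outer loop
vertex 0.289 0.309 1.642
vertex 0.047 -0.194 1.001
vertex 1.287 -0.652 1.456
endloop
endfacet
facet normal -0.446 0.778 -0.443
outer loop
vertex 0.047 -0.194 1.001
vertex 0.793 0.212 0.964
vertex 0.551 -0.291 0.323
endloop
endfacet
facet normal -0.313 -0.945 -0.098
outer loop
vertex 0.047 -0.194 1.001
vertex 0.551 -0.291 0.323
vertex 1.287 -0.652 1.456
endloop
endfacet
facet normal -0.446 0.778 -0.443
outer loop
vertex 0.551 -0.291 0.323
vertex 0.793 0.212 0.964
vertex 1.296 0.115 0.287
endloop
endfacet
facet normal 0.395 -0.769 -0.502
outer loop
vertex 0.551 -0.291 0.323
vertex 1.296 0.115 0.287
vertex 1.287 -0.652 1.456
endloop
endfacet

endsolid


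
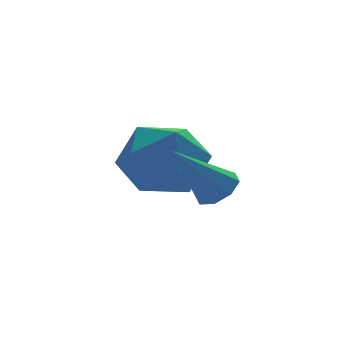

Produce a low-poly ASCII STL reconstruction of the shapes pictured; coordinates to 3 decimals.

solid 
facet normal 0.642 0.011 -0.767
outer loop
vertex -2.246 -2.113 -0.146
vertex -2.687 -2.181 -0.516
vertex -2.415 -1.725 -0.282
endloop
endfacet
facet normal 0.436 0.461 0.773
outer loop
vertex -2.246 -2.113 -0.146
vertex -2.415 -1.725 -0.282
vertex -3.753 -2.199 0.756
endloop
endfacet
facet normal 0.642 0.011 -0.767
outer loop
vertex -2.415 -1.725 -0.282
vertex -2.687 -2.181 -0.516
vertex -2.743 -1.605 -0.555
endloop
endfacet
facet normal -0.006 0.913 0.409
outer loop
vertex -2.415 -1.725 -0.282
vertex -2.743 -1.605 -0.555
vertex -3.753 -2.199 0.756
endloop
endfacet
facet normal 0.642 0.011 -0.766
outer loop
vertex -2.743 -1.605 -0.555
vertex -2.687 -2.181 -0.516
vertex -3.039 -1.822 -0.806
endloop
endfacet
facet normal -0.559 0.827 -0.056
outer loop
vertex -2.743 -1.605 -0.555
vertex -3.039 -1.822 -0.806
vertex -3.753 -2.199 0.756
endloop
endfacet
facet normal 0.643 0.011 -0.766
outer loop
vertex -3.039 -1.822 -0.806
vertex -2.687 -2.181 -0.516
vertex -3.128 -2.25 -0.887
endloop
endfacet
facet normal -0.901 0.254 -0.351
outer loop
vertex -3.039 -1.822 -0.806
vertex -3.128 -2.25 -0.887
vertex -3.753 -2.199 0.756
endloop
endfacet
facet normal 0.643 0.010 -0.766
outer loop
vertex -3.128 -2.25 -0.887
vertex -2.687 -2.181 -0.516
vertex -2.959 -2.637 -0.75
endloop
endfacet
facet normal -0.830 -0.469 -0.301
outer loop
vertex -3.128 -2.25 -0.887
vertex -2.959 -2.637 -0.75
vertex -3.753 -2.199 0.756
endloop
endfacet
facet normal 0.641 0.011 -0.767
outer loop
vertex -2.959 -2.637 -0.75
vertex -2.687 -2.181 -0.516
vertex -2.63 -2.757 -0.477
endloop
endfacet
facet normal -0.388 -0.920 0.063
outer loop
vertex -2.959 -2.637 -0.75
vertex -2.63 -2.757 -0.477
vertex -3.753 -2.199 0.756
endloop
endfacet
facet normal 0.643 0.012 -0.766
outer loop
vertex -2.63 -2.757 -0.477
vertex -2.687 -2.181 -0.516
vertex -2.335 -2.54 -0.226
endloop
endfacet
facet normal 0.165 -0.834 0.527
outer loop
vertex -2.63 -2.757 -0.477
vertex -2.335 -2.54 -0.226
vertex -3.753 -2.199 0.756
endloop
endfacet
facet normal 0.642 0.010 -0.767
outer loop
vertex -2.335 -2.54 -0.226
vertex -2.687 -2.181 -0.516
vertex -2.246 -2.113 -0.146
endloop
endfacet
facet normal 0.507 -0.260 0.822
outer loop
vertex -2.335 -2.54 -0.226
vertex -2.246 -2.113 -0.146
vertex -3.753 -2.199 0.756
endloop
endfacet
facet normal -0.461 0.849 0.257
outer loop
vertex -3.003 0.895 -0.305
vertex -4.03 0.38 -0.445
vertex -3.505 0.353 0.585
endloop
endfacet
facet normal 0.173 0.795 0.582
outer loop
vertex -3.003 0.895 -0.305
vertex -3.505 0.353 0.585
vertex -2.368 0.238 0.404
endloop
endfacet
facet normal 0.675 0.734 0.076
outer loop
vertex -3.003 0.895 -0.305
vertex -2.368 0.238 0.404
vertex -2.191 0.194 -0.738
endloop
endfacet
facet normal 0.350 0.751 -0.559
outer loop
vertex -3.003 0.895 -0.305
vertex -2.191 0.194 -0.738
vertex -3.218 0.282 -1.263
endloop
endfacet
facet normal -0.351 0.822 -0.447
outer loop
vertex -3.003 0.895 -0.305
vertex -3.218 0.282 -1.263
vertex -4.03 0.38 -0.445
endloop
endfacet
facet normal 0.173 0.194 0.965
outer loop
vertex -2.368 0.238 0.404
vertex -3.505 0.353 0.585
vertex -3.002 -0.682 0.703
endloop
endfacet
facet normal -0.852 0.282 0.442
outer loop
vertex -3.505 0.353 0.585
vertex -4.03 0.38 -0.445
vertex -4.029 -0.594 0.178
endloop
endfacet
facet normal -0.675 0.238 -0.698
outer loop
vertex -4.03 0.38 -0.445
vertex -3.218 0.282 -1.263
vertex -3.852 -0.638 -0.964
endloop
endfacet
facet normal 0.460 0.123 -0.879
outer loop
vertex -3.218 0.282 -1.263
vertex -2.191 0.194 -0.738
vertex -2.715 -0.753 -1.145
endloop
endfacet
facet normal 0.984 0.096 0.149
outer loop
vertex -2.191 0.194 -0.738
vertex -2.368 0.238 0.404
vertex -2.19 -0.78 -0.115
endloop
endfacet
facet normal -0.350 -0.751 0.559
outer loop
vertex -3.217 -1.295 -0.255
vertex -3.002 -0.682 0.703
vertex -4.029 -0.594 0.178
endloop
endfacet
facet normal -0.675 -0.734 -0.076
outer loop
vertex -3.217 -1.295 -0.255
vertex -4.029 -0.594 0.178
vertex -3.852 -0.638 -0.964
endloop
endfacet
facet normal -0.173 -0.795 -0.582
outer loop
vertex -3.217 -1.295 -0.255
vertex -3.852 -0.638 -0.964
vertex -2.715 -0.753 -1.145
endloop
endfacet
facet normal 0.461 -0.849 -0.257
outer loop
vertex -3.217 -1.295 -0.255
vertex -2.715 -0.753 -1.145
vertex -2.19 -0.78 -0.115
endloop
endfacet
facet normal 0.351 -0.822 0.447
outer loop
vertex -3.217 -1.295 -0.255
vertex -2.19 -0.78 -0.115
vertex -3.002 -0.682 0.703
endloop
endfacet
facet normal -0.460 -0.123 0.879
outer loop
vertex -4.029 -0.594 0.178
vertex -3.002 -0.682 0.703
vertex -3.505 0.353 0.585
endloop
endfacet
facet normal -0.984 -0.096 -0.149
outer loop
vertex -3.852 -0.638 -0.964
vertex -4.029 -0.594 0.178
vertex -4.03 0.38 -0.445
endloop
endfacet
facet normal -0.173 -0.194 -0.965
outer loop
vertex -2.715 -0.753 -1.145
vertex -3.852 -0.638 -0.964
vertex -3.218 0.282 -1.263
endloop
endfacet
facet normal 0.852 -0.282 -0.442
outer loop
vertex -2.19 -0.78 -0.115
vertex -2.715 -0.753 -1.145
vertex -2.191 0.194 -0.738
endloop
endfacet
facet normal 0.675 -0.238 0.698
outer loop
vertex -3.002 -0.682 0.703
vertex -2.19 -0.78 -0.115
vertex -2.368 0.238 0.404
endloop
endfacet

endsolid


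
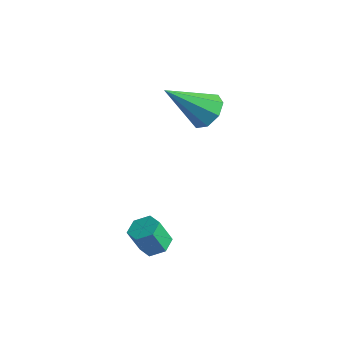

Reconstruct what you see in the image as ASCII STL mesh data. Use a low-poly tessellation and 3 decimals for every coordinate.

solid 
facet normal 0.409 0.614 -0.675
outer loop
vertex 2.235 3.732 1.938
vertex 1.543 3.905 1.676
vertex 2.001 4.189 2.212
endloop
endfacet
facet normal 0.634 -0.132 0.762
outer loop
vertex 2.235 3.732 1.938
vertex 2.001 4.189 2.212
vertex 0.737 2.695 3.004
endloop
endfacet
facet normal 0.409 0.614 -0.675
outer loop
vertex 2.001 4.189 2.212
vertex 1.543 3.905 1.676
vertex 1.499 4.479 2.172
endloop
endfacet
facet normal 0.140 0.369 0.919
outer loop
vertex 2.001 4.189 2.212
vertex 1.499 4.479 2.172
vertex 0.737 2.695 3.004
endloop
endfacet
facet normal 0.410 0.614 -0.674
outer loop
vertex 1.499 4.479 2.172
vertex 1.543 3.905 1.676
vertex 1.022 4.434 1.841
endloop
endfacet
facet normal -0.516 0.533 0.671
outer loop
vertex 1.499 4.479 2.172
vertex 1.022 4.434 1.841
vertex 0.737 2.695 3.004
endloop
endfacet
facet normal 0.409 0.614 -0.675
outer loop
vertex 1.022 4.434 1.841
vertex 1.543 3.905 1.676
vertex 0.851 4.078 1.414
endloop
endfacet
facet normal -0.951 0.264 0.161
outer loop
vertex 1.022 4.434 1.841
vertex 0.851 4.078 1.414
vertex 0.737 2.695 3.004
endloop
endfacet
facet normal 0.409 0.616 -0.673
outer loop
vertex 0.851 4.078 1.414
vertex 1.543 3.905 1.676
vertex 1.085 3.622 1.139
endloop
endfacet
facet normal -0.909 -0.280 -0.309
outer loop
vertex 0.851 4.078 1.414
vertex 1.085 3.622 1.139
vertex 0.737 2.695 3.004
endloop
endfacet
facet normal 0.410 0.615 -0.674
outer loop
vertex 1.085 3.622 1.139
vertex 1.543 3.905 1.676
vertex 1.587 3.331 1.179
endloop
endfacet
facet normal -0.416 -0.781 -0.466
outer loop
vertex 1.085 3.622 1.139
vertex 1.587 3.331 1.179
vertex 0.737 2.695 3.004
endloop
endfacet
facet normal 0.409 0.615 -0.674
outer loop
vertex 1.587 3.331 1.179
vertex 1.543 3.905 1.676
vertex 2.064 3.377 1.51
endloop
endfacet
facet normal 0.242 -0.946 -0.217
outer loop
vertex 1.587 3.331 1.179
vertex 2.064 3.377 1.51
vertex 0.737 2.695 3.004
endloop
endfacet
facet normal 0.409 0.615 -0.674
outer loop
vertex 2.064 3.377 1.51
vertex 1.543 3.905 1.676
vertex 2.235 3.732 1.938
endloop
endfacet
facet normal 0.676 -0.677 0.291
outer loop
vertex 2.064 3.377 1.51
vertex 2.235 3.732 1.938
vertex 0.737 2.695 3.004
endloop
endfacet
facet normal 0.227 0.333 -0.915
outer loop
vertex 3.297 0.127 -2.148
vertex 2.739 0.255 -2.24
vertex 3.093 0.651 -2.008
endloop
endfacet
facet normal 0.908 0.267 0.323
outer loop
vertex 3.297 0.127 -2.148
vertex 3.093 0.651 -2.008
vertex 3.059 -0.224 -1.188
endloop
endfacet
facet normal 0.908 0.267 0.322
outer loop
vertex 3.059 -0.224 -1.188
vertex 3.093 0.651 -2.008
vertex 2.855 0.301 -1.047
endloop
endfacet
facet normal -0.228 -0.334 0.914
outer loop
vertex 3.059 -0.224 -1.188
vertex 2.855 0.301 -1.047
vertex 2.501 -0.095 -1.28
endloop
endfacet
facet normal 0.226 0.334 -0.915
outer loop
vertex 3.093 0.651 -2.008
vertex 2.739 0.255 -2.24
vertex 2.535 0.78 -2.099
endloop
endfacet
facet normal 0.151 0.916 0.371
outer loop
vertex 3.093 0.651 -2.008
vertex 2.535 0.78 -2.099
vertex 2.855 0.301 -1.047
endloop
endfacet
facet normal 0.149 0.916 0.372
outer loop
vertex 2.855 0.301 -1.047
vertex 2.535 0.78 -2.099
vertex 2.297 0.429 -1.139
endloop
endfacet
facet normal -0.228 -0.335 0.914
outer loop
vertex 2.855 0.301 -1.047
vertex 2.297 0.429 -1.139
vertex 2.501 -0.095 -1.28
endloop
endfacet
facet normal 0.228 0.334 -0.914
outer loop
vertex 2.535 0.78 -2.099
vertex 2.739 0.255 -2.24
vertex 2.181 0.384 -2.332
endloop
endfacet
facet normal -0.759 0.649 0.049
outer loop
vertex 2.535 0.78 -2.099
vertex 2.181 0.384 -2.332
vertex 2.297 0.429 -1.139
endloop
endfacet
facet normal -0.759 0.649 0.049
outer loop
vertex 2.297 0.429 -1.139
vertex 2.181 0.384 -2.332
vertex 1.943 0.033 -1.372
endloop
endfacet
facet normal -0.228 -0.335 0.914
outer loop
vertex 2.297 0.429 -1.139
vertex 1.943 0.033 -1.372
vertex 2.501 -0.095 -1.28
endloop
endfacet
facet normal 0.228 0.334 -0.914
outer loop
vertex 2.181 0.384 -2.332
vertex 2.739 0.255 -2.24
vertex 2.385 -0.141 -2.473
endloop
endfacet
facet normal -0.908 -0.266 -0.323
outer loop
vertex 2.181 0.384 -2.332
vertex 2.385 -0.141 -2.473
vertex 1.943 0.033 -1.372
endloop
endfacet
facet normal -0.908 -0.267 -0.322
outer loop
vertex 1.943 0.033 -1.372
vertex 2.385 -0.141 -2.473
vertex 2.147 -0.491 -1.512
endloop
endfacet
facet normal -0.227 -0.333 0.915
outer loop
vertex 1.943 0.033 -1.372
vertex 2.147 -0.491 -1.512
vertex 2.501 -0.095 -1.28
endloop
endfacet
facet normal 0.228 0.335 -0.914
outer loop
vertex 2.385 -0.141 -2.473
vertex 2.739 0.255 -2.24
vertex 2.943 -0.269 -2.381
endloop
endfacet
facet normal -0.149 -0.917 -0.371
outer loop
vertex 2.385 -0.141 -2.473
vertex 2.943 -0.269 -2.381
vertex 2.147 -0.491 -1.512
endloop
endfacet
facet normal -0.151 -0.916 -0.372
outer loop
vertex 2.147 -0.491 -1.512
vertex 2.943 -0.269 -2.381
vertex 2.705 -0.62 -1.421
endloop
endfacet
facet normal -0.226 -0.334 0.915
outer loop
vertex 2.147 -0.491 -1.512
vertex 2.705 -0.62 -1.421
vertex 2.501 -0.095 -1.28
endloop
endfacet
facet normal 0.228 0.335 -0.914
outer loop
vertex 2.943 -0.269 -2.381
vertex 2.739 0.255 -2.24
vertex 3.297 0.127 -2.148
endloop
endfacet
facet normal 0.759 -0.649 -0.049
outer loop
vertex 2.943 -0.269 -2.381
vertex 3.297 0.127 -2.148
vertex 2.705 -0.62 -1.421
endloop
endfacet
facet normal 0.759 -0.649 -0.049
outer loop
vertex 2.705 -0.62 -1.421
vertex 3.297 0.127 -2.148
vertex 3.059 -0.224 -1.188
endloop
endfacet
facet normal -0.228 -0.334 0.914
outer loop
vertex 2.705 -0.62 -1.421
vertex 3.059 -0.224 -1.188
vertex 2.501 -0.095 -1.28
endloop
endfacet

endsolid


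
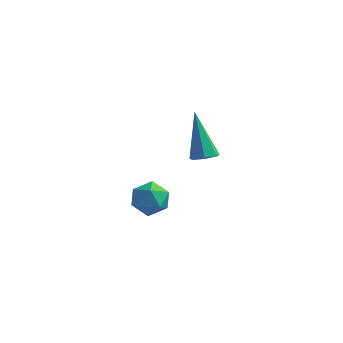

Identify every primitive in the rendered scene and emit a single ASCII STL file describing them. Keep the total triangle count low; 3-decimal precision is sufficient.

solid 
facet normal -0.996 0.088 0.007
outer loop
vertex -0.857 3.204 -3.485
vertex -0.923 2.481 -3.765
vertex -0.907 2.6 -2.996
endloop
endfacet
facet normal -0.702 0.483 0.524
outer loop
vertex -0.857 3.204 -3.485
vertex -0.907 2.6 -2.996
vertex -0.404 3.176 -2.853
endloop
endfacet
facet normal -0.249 0.943 0.220
outer loop
vertex -0.857 3.204 -3.485
vertex -0.404 3.176 -2.853
vertex -0.109 3.413 -3.533
endloop
endfacet
facet normal -0.264 0.834 -0.484
outer loop
vertex -0.857 3.204 -3.485
vertex -0.109 3.413 -3.533
vertex -0.431 2.984 -4.097
endloop
endfacet
facet normal -0.727 0.305 -0.615
outer loop
vertex -0.857 3.204 -3.485
vertex -0.431 2.984 -4.097
vertex -0.923 2.481 -3.765
endloop
endfacet
facet normal -0.322 0.047 0.945
outer loop
vertex -0.404 3.176 -2.853
vertex -0.907 2.6 -2.996
vertex -0.189 2.436 -2.743
endloop
endfacet
facet normal -0.800 -0.591 0.108
outer loop
vertex -0.907 2.6 -2.996
vertex -0.923 2.481 -3.765
vertex -0.511 2.007 -3.307
endloop
endfacet
facet normal -0.363 -0.239 -0.901
outer loop
vertex -0.923 2.481 -3.765
vertex -0.431 2.984 -4.097
vertex -0.216 2.244 -3.987
endloop
endfacet
facet normal 0.383 0.617 -0.688
outer loop
vertex -0.431 2.984 -4.097
vertex -0.109 3.413 -3.533
vertex 0.287 2.82 -3.844
endloop
endfacet
facet normal 0.408 0.793 0.453
outer loop
vertex -0.109 3.413 -3.533
vertex -0.404 3.176 -2.853
vertex 0.303 2.939 -3.075
endloop
endfacet
facet normal 0.264 -0.834 0.484
outer loop
vertex 0.237 2.216 -3.355
vertex -0.189 2.436 -2.743
vertex -0.511 2.007 -3.307
endloop
endfacet
facet normal 0.249 -0.943 -0.220
outer loop
vertex 0.237 2.216 -3.355
vertex -0.511 2.007 -3.307
vertex -0.216 2.244 -3.987
endloop
endfacet
facet normal 0.702 -0.483 -0.524
outer loop
vertex 0.237 2.216 -3.355
vertex -0.216 2.244 -3.987
vertex 0.287 2.82 -3.844
endloop
endfacet
facet normal 0.996 -0.088 -0.007
outer loop
vertex 0.237 2.216 -3.355
vertex 0.287 2.82 -3.844
vertex 0.303 2.939 -3.075
endloop
endfacet
facet normal 0.727 -0.305 0.615
outer loop
vertex 0.237 2.216 -3.355
vertex 0.303 2.939 -3.075
vertex -0.189 2.436 -2.743
endloop
endfacet
facet normal -0.383 -0.617 0.688
outer loop
vertex -0.511 2.007 -3.307
vertex -0.189 2.436 -2.743
vertex -0.907 2.6 -2.996
endloop
endfacet
facet normal -0.408 -0.793 -0.453
outer loop
vertex -0.216 2.244 -3.987
vertex -0.511 2.007 -3.307
vertex -0.923 2.481 -3.765
endloop
endfacet
facet normal 0.322 -0.047 -0.945
outer loop
vertex 0.287 2.82 -3.844
vertex -0.216 2.244 -3.987
vertex -0.431 2.984 -4.097
endloop
endfacet
facet normal 0.800 0.591 -0.108
outer loop
vertex 0.303 2.939 -3.075
vertex 0.287 2.82 -3.844
vertex -0.109 3.413 -3.533
endloop
endfacet
facet normal 0.363 0.239 0.901
outer loop
vertex -0.189 2.436 -2.743
vertex 0.303 2.939 -3.075
vertex -0.404 3.176 -2.853
endloop
endfacet
facet normal 0.327 -0.385 -0.863
outer loop
vertex 2.378 2.193 0.006
vertex 1.958 1.886 -0.016
vertex 2.019 2.366 -0.207
endloop
endfacet
facet normal 0.418 0.908 0.032
outer loop
vertex 2.378 2.193 0.006
vertex 2.019 2.366 -0.207
vertex 1.342 2.614 1.616
endloop
endfacet
facet normal 0.327 -0.385 -0.863
outer loop
vertex 2.019 2.366 -0.207
vertex 1.958 1.886 -0.016
vertex 1.615 2.178 -0.276
endloop
endfacet
facet normal -0.371 0.892 -0.259
outer loop
vertex 2.019 2.366 -0.207
vertex 1.615 2.178 -0.276
vertex 1.342 2.614 1.616
endloop
endfacet
facet normal 0.326 -0.386 -0.863
outer loop
vertex 1.615 2.178 -0.276
vertex 1.958 1.886 -0.016
vertex 1.469 1.771 -0.149
endloop
endfacet
facet normal -0.941 0.275 -0.199
outer loop
vertex 1.615 2.178 -0.276
vertex 1.469 1.771 -0.149
vertex 1.342 2.614 1.616
endloop
endfacet
facet normal 0.325 -0.385 -0.863
outer loop
vertex 1.469 1.771 -0.149
vertex 1.958 1.886 -0.016
vertex 1.691 1.45 0.078
endloop
endfacet
facet normal -0.862 -0.479 0.167
outer loop
vertex 1.469 1.771 -0.149
vertex 1.691 1.45 0.078
vertex 1.342 2.614 1.616
endloop
endfacet
facet normal 0.325 -0.385 -0.864
outer loop
vertex 1.691 1.45 0.078
vertex 1.958 1.886 -0.016
vertex 2.115 1.458 0.234
endloop
endfacet
facet normal -0.192 -0.803 0.564
outer loop
vertex 1.691 1.45 0.078
vertex 2.115 1.458 0.234
vertex 1.342 2.614 1.616
endloop
endfacet
facet normal 0.327 -0.384 -0.863
outer loop
vertex 2.115 1.458 0.234
vertex 1.958 1.886 -0.016
vertex 2.42 1.789 0.202
endloop
endfacet
facet normal 0.563 -0.452 0.692
outer loop
vertex 2.115 1.458 0.234
vertex 2.42 1.789 0.202
vertex 1.342 2.614 1.616
endloop
endfacet
facet normal 0.327 -0.385 -0.863
outer loop
vertex 2.42 1.789 0.202
vertex 1.958 1.886 -0.016
vertex 2.378 2.193 0.006
endloop
endfacet
facet normal 0.835 0.308 0.456
outer loop
vertex 2.42 1.789 0.202
vertex 2.378 2.193 0.006
vertex 1.342 2.614 1.616
endloop
endfacet

endsolid


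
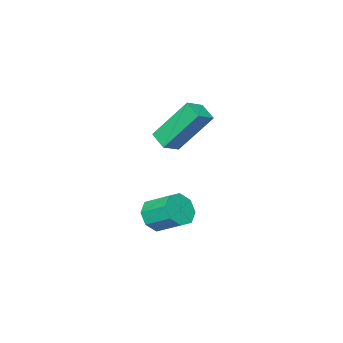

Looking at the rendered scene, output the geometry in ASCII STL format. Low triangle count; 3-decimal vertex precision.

solid 
facet normal 0.175 -0.847 -0.502
outer loop
vertex 0.009 -3.315 -3.353
vertex -0.652 -3.245 -3.701
vertex 0.049 -3.017 -3.842
endloop
endfacet
facet normal 0.982 0.114 0.150
outer loop
vertex 0.009 -3.315 -3.353
vertex 0.049 -3.017 -3.842
vertex -0.208 -2.265 -2.73
endloop
endfacet
facet normal 0.982 0.114 0.150
outer loop
vertex -0.208 -2.265 -2.73
vertex 0.049 -3.017 -3.842
vertex -0.168 -1.967 -3.219
endloop
endfacet
facet normal -0.176 0.847 0.502
outer loop
vertex -0.208 -2.265 -2.73
vertex -0.168 -1.967 -3.219
vertex -0.868 -2.195 -3.079
endloop
endfacet
facet normal 0.175 -0.847 -0.502
outer loop
vertex 0.049 -3.017 -3.842
vertex -0.652 -3.245 -3.701
vertex -0.321 -2.853 -4.248
endloop
endfacet
facet normal 0.743 0.448 -0.496
outer loop
vertex 0.049 -3.017 -3.842
vertex -0.321 -2.853 -4.248
vertex -0.168 -1.967 -3.219
endloop
endfacet
facet normal 0.745 0.447 -0.496
outer loop
vertex -0.168 -1.967 -3.219
vertex -0.321 -2.853 -4.248
vertex -0.538 -1.802 -3.626
endloop
endfacet
facet normal -0.175 0.847 0.503
outer loop
vertex -0.168 -1.967 -3.219
vertex -0.538 -1.802 -3.626
vertex -0.868 -2.195 -3.079
endloop
endfacet
facet normal 0.174 -0.847 -0.502
outer loop
vertex -0.321 -2.853 -4.248
vertex -0.652 -3.245 -3.701
vertex -0.885 -2.918 -4.334
endloop
endfacet
facet normal 0.070 0.519 -0.852
outer loop
vertex -0.321 -2.853 -4.248
vertex -0.885 -2.918 -4.334
vertex -0.538 -1.802 -3.626
endloop
endfacet
facet normal 0.069 0.519 -0.852
outer loop
vertex -0.538 -1.802 -3.626
vertex -0.885 -2.918 -4.334
vertex -1.102 -1.868 -3.712
endloop
endfacet
facet normal -0.176 0.847 0.502
outer loop
vertex -0.538 -1.802 -3.626
vertex -1.102 -1.868 -3.712
vertex -0.868 -2.195 -3.079
endloop
endfacet
facet normal 0.176 -0.847 -0.502
outer loop
vertex -0.885 -2.918 -4.334
vertex -0.652 -3.245 -3.701
vertex -1.312 -3.175 -4.05
endloop
endfacet
facet normal -0.644 0.287 -0.709
outer loop
vertex -0.885 -2.918 -4.334
vertex -1.312 -3.175 -4.05
vertex -1.102 -1.868 -3.712
endloop
endfacet
facet normal -0.645 0.287 -0.708
outer loop
vertex -1.102 -1.868 -3.712
vertex -1.312 -3.175 -4.05
vertex -1.529 -2.125 -3.427
endloop
endfacet
facet normal -0.175 0.847 0.502
outer loop
vertex -1.102 -1.868 -3.712
vertex -1.529 -2.125 -3.427
vertex -0.868 -2.195 -3.079
endloop
endfacet
facet normal 0.176 -0.847 -0.502
outer loop
vertex -1.312 -3.175 -4.05
vertex -0.652 -3.245 -3.701
vertex -1.352 -3.473 -3.561
endloop
endfacet
facet normal -0.982 -0.114 -0.150
outer loop
vertex -1.312 -3.175 -4.05
vertex -1.352 -3.473 -3.561
vertex -1.529 -2.125 -3.427
endloop
endfacet
facet normal -0.982 -0.114 -0.150
outer loop
vertex -1.529 -2.125 -3.427
vertex -1.352 -3.473 -3.561
vertex -1.569 -2.423 -2.938
endloop
endfacet
facet normal -0.175 0.847 0.502
outer loop
vertex -1.529 -2.125 -3.427
vertex -1.569 -2.423 -2.938
vertex -0.868 -2.195 -3.079
endloop
endfacet
facet normal 0.175 -0.847 -0.503
outer loop
vertex -1.352 -3.473 -3.561
vertex -0.652 -3.245 -3.701
vertex -0.982 -3.638 -3.154
endloop
endfacet
facet normal -0.744 -0.448 0.495
outer loop
vertex -1.352 -3.473 -3.561
vertex -0.982 -3.638 -3.154
vertex -1.569 -2.423 -2.938
endloop
endfacet
facet normal -0.744 -0.448 0.497
outer loop
vertex -1.569 -2.423 -2.938
vertex -0.982 -3.638 -3.154
vertex -1.199 -2.587 -2.532
endloop
endfacet
facet normal -0.175 0.847 0.502
outer loop
vertex -1.569 -2.423 -2.938
vertex -1.199 -2.587 -2.532
vertex -0.868 -2.195 -3.079
endloop
endfacet
facet normal 0.176 -0.847 -0.502
outer loop
vertex -0.982 -3.638 -3.154
vertex -0.652 -3.245 -3.701
vertex -0.418 -3.572 -3.068
endloop
endfacet
facet normal -0.069 -0.519 0.852
outer loop
vertex -0.982 -3.638 -3.154
vertex -0.418 -3.572 -3.068
vertex -1.199 -2.587 -2.532
endloop
endfacet
facet normal -0.070 -0.519 0.852
outer loop
vertex -1.199 -2.587 -2.532
vertex -0.418 -3.572 -3.068
vertex -0.635 -2.522 -2.446
endloop
endfacet
facet normal -0.174 0.847 0.502
outer loop
vertex -1.199 -2.587 -2.532
vertex -0.635 -2.522 -2.446
vertex -0.868 -2.195 -3.079
endloop
endfacet
facet normal 0.175 -0.847 -0.502
outer loop
vertex -0.418 -3.572 -3.068
vertex -0.652 -3.245 -3.701
vertex 0.009 -3.315 -3.353
endloop
endfacet
facet normal 0.645 -0.286 0.708
outer loop
vertex -0.418 -3.572 -3.068
vertex 0.009 -3.315 -3.353
vertex -0.635 -2.522 -2.446
endloop
endfacet
facet normal 0.644 -0.287 0.709
outer loop
vertex -0.635 -2.522 -2.446
vertex 0.009 -3.315 -3.353
vertex -0.208 -2.265 -2.73
endloop
endfacet
facet normal -0.176 0.847 0.502
outer loop
vertex -0.635 -2.522 -2.446
vertex -0.208 -2.265 -2.73
vertex -0.868 -2.195 -3.079
endloop
endfacet
facet normal -0.915 -0.025 -0.403
outer loop
vertex -2.699 -3.017 1.267
vertex -2.552 -2.282 0.888
vertex -1.947 -4.018 -0.381
endloop
endfacet
facet normal -0.175 -0.875 0.452
outer loop
vertex -1.188 -3.998 -0.048
vertex -2.699 -3.017 1.267
vertex -1.947 -4.018 -0.381
endloop
endfacet
facet normal -0.916 -0.026 -0.401
outer loop
vertex -1.947 -4.018 -0.381
vertex -2.552 -2.282 0.888
vertex -1.801 -3.284 -0.761
endloop
endfacet
facet normal 0.362 -0.484 -0.796
outer loop
vertex -1.801 -3.284 -0.761
vertex -1.188 -3.998 -0.048
vertex -1.947 -4.018 -0.381
endloop
endfacet
facet normal -0.362 0.483 0.797
outer loop
vertex -2.699 -3.017 1.267
vertex -1.793 -2.262 1.221
vertex -2.552 -2.282 0.888
endloop
endfacet
facet normal -0.174 -0.875 0.452
outer loop
vertex -1.939 -2.996 1.601
vertex -2.699 -3.017 1.267
vertex -1.188 -3.998 -0.048
endloop
endfacet
facet normal -0.363 0.484 0.796
outer loop
vertex -1.939 -2.996 1.601
vertex -1.793 -2.262 1.221
vertex -2.699 -3.017 1.267
endloop
endfacet
facet normal 0.175 0.875 -0.452
outer loop
vertex -2.552 -2.282 0.888
vertex -1.793 -2.262 1.221
vertex -1.801 -3.284 -0.761
endloop
endfacet
facet normal 0.363 -0.483 -0.796
outer loop
vertex -1.041 -3.263 -0.427
vertex -1.188 -3.998 -0.048
vertex -1.801 -3.284 -0.761
endloop
endfacet
facet normal 0.174 0.875 -0.452
outer loop
vertex -1.801 -3.284 -0.761
vertex -1.793 -2.262 1.221
vertex -1.041 -3.263 -0.427
endloop
endfacet
facet normal 0.915 0.024 0.402
outer loop
vertex -1.041 -3.263 -0.427
vertex -1.939 -2.996 1.601
vertex -1.188 -3.998 -0.048
endloop
endfacet
facet normal 0.915 0.026 0.402
outer loop
vertex -1.793 -2.262 1.221
vertex -1.939 -2.996 1.601
vertex -1.041 -3.263 -0.427
endloop
endfacet

endsolid


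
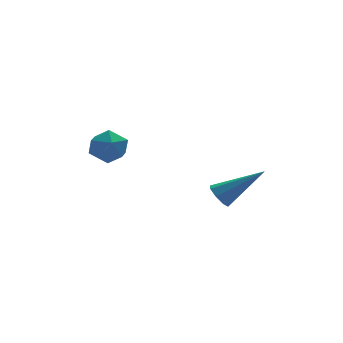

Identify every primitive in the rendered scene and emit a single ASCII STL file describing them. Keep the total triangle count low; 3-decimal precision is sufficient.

solid 
facet normal -0.954 -0.291 -0.072
outer loop
vertex -3.166 -2.16 -0.906
vertex -2.952 -2.889 -0.796
vertex -3.132 -2.447 -0.195
endloop
endfacet
facet normal -0.909 0.370 0.193
outer loop
vertex -3.166 -2.16 -0.906
vertex -3.132 -2.447 -0.195
vertex -2.873 -1.738 -0.335
endloop
endfacet
facet normal -0.564 0.775 -0.283
outer loop
vertex -3.166 -2.16 -0.906
vertex -2.873 -1.738 -0.335
vertex -2.533 -1.742 -1.023
endloop
endfacet
facet normal -0.396 0.364 -0.843
outer loop
vertex -3.166 -2.16 -0.906
vertex -2.533 -1.742 -1.023
vertex -2.581 -2.454 -1.308
endloop
endfacet
facet normal -0.637 -0.295 -0.712
outer loop
vertex -3.166 -2.16 -0.906
vertex -2.581 -2.454 -1.308
vertex -2.952 -2.889 -0.796
endloop
endfacet
facet normal -0.515 0.343 0.785
outer loop
vertex -2.873 -1.738 -0.335
vertex -3.132 -2.447 -0.195
vertex -2.479 -2.206 0.128
endloop
endfacet
facet normal -0.588 -0.726 0.358
outer loop
vertex -3.132 -2.447 -0.195
vertex -2.952 -2.889 -0.796
vertex -2.527 -2.918 -0.157
endloop
endfacet
facet normal -0.075 -0.732 -0.677
outer loop
vertex -2.952 -2.889 -0.796
vertex -2.581 -2.454 -1.308
vertex -2.187 -2.922 -0.845
endloop
endfacet
facet normal 0.316 0.334 -0.888
outer loop
vertex -2.581 -2.454 -1.308
vertex -2.533 -1.742 -1.023
vertex -1.928 -2.213 -0.985
endloop
endfacet
facet normal 0.044 0.999 0.016
outer loop
vertex -2.533 -1.742 -1.023
vertex -2.873 -1.738 -0.335
vertex -2.108 -1.771 -0.384
endloop
endfacet
facet normal 0.396 -0.364 0.843
outer loop
vertex -1.894 -2.5 -0.274
vertex -2.479 -2.206 0.128
vertex -2.527 -2.918 -0.157
endloop
endfacet
facet normal 0.564 -0.775 0.283
outer loop
vertex -1.894 -2.5 -0.274
vertex -2.527 -2.918 -0.157
vertex -2.187 -2.922 -0.845
endloop
endfacet
facet normal 0.909 -0.370 -0.193
outer loop
vertex -1.894 -2.5 -0.274
vertex -2.187 -2.922 -0.845
vertex -1.928 -2.213 -0.985
endloop
endfacet
facet normal 0.954 0.291 0.072
outer loop
vertex -1.894 -2.5 -0.274
vertex -1.928 -2.213 -0.985
vertex -2.108 -1.771 -0.384
endloop
endfacet
facet normal 0.637 0.295 0.712
outer loop
vertex -1.894 -2.5 -0.274
vertex -2.108 -1.771 -0.384
vertex -2.479 -2.206 0.128
endloop
endfacet
facet normal -0.316 -0.334 0.888
outer loop
vertex -2.527 -2.918 -0.157
vertex -2.479 -2.206 0.128
vertex -3.132 -2.447 -0.195
endloop
endfacet
facet normal -0.044 -0.999 -0.016
outer loop
vertex -2.187 -2.922 -0.845
vertex -2.527 -2.918 -0.157
vertex -2.952 -2.889 -0.796
endloop
endfacet
facet normal 0.515 -0.343 -0.785
outer loop
vertex -1.928 -2.213 -0.985
vertex -2.187 -2.922 -0.845
vertex -2.581 -2.454 -1.308
endloop
endfacet
facet normal 0.588 0.726 -0.358
outer loop
vertex -2.108 -1.771 -0.384
vertex -1.928 -2.213 -0.985
vertex -2.533 -1.742 -1.023
endloop
endfacet
facet normal 0.075 0.732 0.677
outer loop
vertex -2.479 -2.206 0.128
vertex -2.108 -1.771 -0.384
vertex -2.873 -1.738 -0.335
endloop
endfacet
facet normal -0.797 0.123 -0.591
outer loop
vertex 1.172 -4.025 -3.032
vertex 0.941 -3.715 -2.656
vertex 1.267 -3.625 -3.077
endloop
endfacet
facet normal 0.744 -0.247 -0.621
outer loop
vertex 1.172 -4.025 -3.032
vertex 1.267 -3.625 -3.077
vertex 2.439 -3.945 -1.544
endloop
endfacet
facet normal -0.797 0.123 -0.591
outer loop
vertex 1.267 -3.625 -3.077
vertex 0.941 -3.715 -2.656
vertex 1.171 -3.278 -2.875
endloop
endfacet
facet normal 0.743 0.478 -0.468
outer loop
vertex 1.267 -3.625 -3.077
vertex 1.171 -3.278 -2.875
vertex 2.439 -3.945 -1.544
endloop
endfacet
facet normal -0.797 0.123 -0.592
outer loop
vertex 1.171 -3.278 -2.875
vertex 0.941 -3.715 -2.656
vertex 0.94 -3.186 -2.545
endloop
endfacet
facet normal 0.426 0.903 0.047
outer loop
vertex 1.171 -3.278 -2.875
vertex 0.94 -3.186 -2.545
vertex 2.439 -3.945 -1.544
endloop
endfacet
facet normal -0.796 0.123 -0.593
outer loop
vertex 0.94 -3.186 -2.545
vertex 0.941 -3.715 -2.656
vertex 0.709 -3.404 -2.28
endloop
endfacet
facet normal -0.021 0.781 0.624
outer loop
vertex 0.94 -3.186 -2.545
vertex 0.709 -3.404 -2.28
vertex 2.439 -3.945 -1.544
endloop
endfacet
facet normal -0.797 0.121 -0.592
outer loop
vertex 0.709 -3.404 -2.28
vertex 0.941 -3.715 -2.656
vertex 0.615 -3.804 -2.235
endloop
endfacet
facet normal -0.336 0.183 0.924
outer loop
vertex 0.709 -3.404 -2.28
vertex 0.615 -3.804 -2.235
vertex 2.439 -3.945 -1.544
endloop
endfacet
facet normal -0.797 0.123 -0.591
outer loop
vertex 0.615 -3.804 -2.235
vertex 0.941 -3.715 -2.656
vertex 0.711 -4.152 -2.437
endloop
endfacet
facet normal -0.334 -0.540 0.772
outer loop
vertex 0.615 -3.804 -2.235
vertex 0.711 -4.152 -2.437
vertex 2.439 -3.945 -1.544
endloop
endfacet
facet normal -0.797 0.123 -0.592
outer loop
vertex 0.711 -4.152 -2.437
vertex 0.941 -3.715 -2.656
vertex 0.942 -4.243 -2.767
endloop
endfacet
facet normal -0.016 -0.967 0.255
outer loop
vertex 0.711 -4.152 -2.437
vertex 0.942 -4.243 -2.767
vertex 2.439 -3.945 -1.544
endloop
endfacet
facet normal -0.797 0.123 -0.591
outer loop
vertex 0.942 -4.243 -2.767
vertex 0.941 -3.715 -2.656
vertex 1.172 -4.025 -3.032
endloop
endfacet
facet normal 0.430 -0.844 -0.321
outer loop
vertex 0.942 -4.243 -2.767
vertex 1.172 -4.025 -3.032
vertex 2.439 -3.945 -1.544
endloop
endfacet

endsolid


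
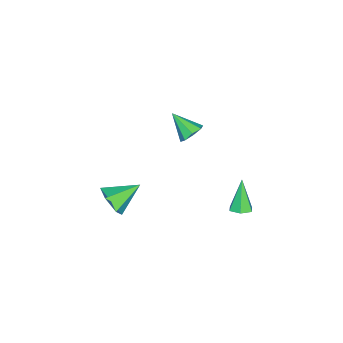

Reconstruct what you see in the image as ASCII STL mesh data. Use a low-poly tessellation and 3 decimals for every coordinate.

solid 
facet normal 0.618 -0.636 -0.463
outer loop
vertex 2.48 -2.538 -2.725
vertex 1.896 -2.463 -3.607
vertex 2.703 -1.795 -3.448
endloop
endfacet
facet normal 0.419 0.565 0.710
outer loop
vertex 2.48 -2.538 -2.725
vertex 2.703 -1.795 -3.448
vertex 0.704 -1.237 -2.713
endloop
endfacet
facet normal 0.617 -0.636 -0.463
outer loop
vertex 2.703 -1.795 -3.448
vertex 1.896 -2.463 -3.607
vertex 2.119 -1.72 -4.329
endloop
endfacet
facet normal 0.241 0.967 -0.078
outer loop
vertex 2.703 -1.795 -3.448
vertex 2.119 -1.72 -4.329
vertex 0.704 -1.237 -2.713
endloop
endfacet
facet normal 0.618 -0.635 -0.463
outer loop
vertex 2.119 -1.72 -4.329
vertex 1.896 -2.463 -3.607
vertex 1.312 -2.389 -4.488
endloop
endfacet
facet normal -0.443 0.675 -0.590
outer loop
vertex 2.119 -1.72 -4.329
vertex 1.312 -2.389 -4.488
vertex 0.704 -1.237 -2.713
endloop
endfacet
facet normal 0.618 -0.635 -0.463
outer loop
vertex 1.312 -2.389 -4.488
vertex 1.896 -2.463 -3.607
vertex 1.089 -3.132 -3.766
endloop
endfacet
facet normal -0.950 -0.019 -0.313
outer loop
vertex 1.312 -2.389 -4.488
vertex 1.089 -3.132 -3.766
vertex 0.704 -1.237 -2.713
endloop
endfacet
facet normal 0.618 -0.635 -0.463
outer loop
vertex 1.089 -3.132 -3.766
vertex 1.896 -2.463 -3.607
vertex 1.673 -3.206 -2.885
endloop
endfacet
facet normal -0.772 -0.421 0.476
outer loop
vertex 1.089 -3.132 -3.766
vertex 1.673 -3.206 -2.885
vertex 0.704 -1.237 -2.713
endloop
endfacet
facet normal 0.618 -0.635 -0.463
outer loop
vertex 1.673 -3.206 -2.885
vertex 1.896 -2.463 -3.607
vertex 2.48 -2.538 -2.725
endloop
endfacet
facet normal -0.088 -0.130 0.988
outer loop
vertex 1.673 -3.206 -2.885
vertex 2.48 -2.538 -2.725
vertex 0.704 -1.237 -2.713
endloop
endfacet
facet normal 0.441 0.156 -0.884
outer loop
vertex -0.618 4.206 -4.449
vertex -1.21 3.999 -4.781
vertex -1.117 4.683 -4.614
endloop
endfacet
facet normal 0.407 0.648 0.644
outer loop
vertex -0.618 4.206 -4.449
vertex -1.117 4.683 -4.614
vertex -2.11 3.681 -2.979
endloop
endfacet
facet normal 0.441 0.156 -0.884
outer loop
vertex -1.117 4.683 -4.614
vertex -1.21 3.999 -4.781
vertex -1.709 4.476 -4.946
endloop
endfacet
facet normal -0.444 0.859 0.256
outer loop
vertex -1.117 4.683 -4.614
vertex -1.709 4.476 -4.946
vertex -2.11 3.681 -2.979
endloop
endfacet
facet normal 0.442 0.157 -0.883
outer loop
vertex -1.709 4.476 -4.946
vertex -1.21 3.999 -4.781
vertex -1.802 3.792 -5.114
endloop
endfacet
facet normal -0.977 0.165 -0.132
outer loop
vertex -1.709 4.476 -4.946
vertex -1.802 3.792 -5.114
vertex -2.11 3.681 -2.979
endloop
endfacet
facet normal 0.442 0.157 -0.883
outer loop
vertex -1.802 3.792 -5.114
vertex -1.21 3.999 -4.781
vertex -1.303 3.316 -4.949
endloop
endfacet
facet normal -0.661 -0.739 -0.134
outer loop
vertex -1.802 3.792 -5.114
vertex -1.303 3.316 -4.949
vertex -2.11 3.681 -2.979
endloop
endfacet
facet normal 0.442 0.157 -0.883
outer loop
vertex -1.303 3.316 -4.949
vertex -1.21 3.999 -4.781
vertex -0.711 3.522 -4.616
endloop
endfacet
facet normal 0.188 -0.949 0.253
outer loop
vertex -1.303 3.316 -4.949
vertex -0.711 3.522 -4.616
vertex -2.11 3.681 -2.979
endloop
endfacet
facet normal 0.441 0.156 -0.884
outer loop
vertex -0.711 3.522 -4.616
vertex -1.21 3.999 -4.781
vertex -0.618 4.206 -4.449
endloop
endfacet
facet normal 0.723 -0.255 0.642
outer loop
vertex -0.711 3.522 -4.616
vertex -0.618 4.206 -4.449
vertex -2.11 3.681 -2.979
endloop
endfacet
facet normal 0.177 0.761 -0.624
outer loop
vertex 1.102 1.595 3.088
vertex 0.337 1.662 2.953
vertex 0.835 1.969 3.469
endloop
endfacet
facet normal 0.734 -0.151 0.663
outer loop
vertex 1.102 1.595 3.088
vertex 0.835 1.969 3.469
vertex 0.043 0.398 3.987
endloop
endfacet
facet normal 0.176 0.762 -0.623
outer loop
vertex 0.835 1.969 3.469
vertex 0.337 1.662 2.953
vertex 0.276 2.163 3.548
endloop
endfacet
facet normal 0.208 0.210 0.955
outer loop
vertex 0.835 1.969 3.469
vertex 0.276 2.163 3.548
vertex 0.043 0.398 3.987
endloop
endfacet
facet normal 0.178 0.762 -0.623
outer loop
vertex 0.276 2.163 3.548
vertex 0.337 1.662 2.953
vertex -0.247 2.064 3.278
endloop
endfacet
facet normal -0.482 0.271 0.833
outer loop
vertex 0.276 2.163 3.548
vertex -0.247 2.064 3.278
vertex 0.043 0.398 3.987
endloop
endfacet
facet normal 0.178 0.762 -0.623
outer loop
vertex -0.247 2.064 3.278
vertex 0.337 1.662 2.953
vertex -0.428 1.73 2.818
endloop
endfacet
facet normal -0.929 -0.005 0.369
outer loop
vertex -0.247 2.064 3.278
vertex -0.428 1.73 2.818
vertex 0.043 0.398 3.987
endloop
endfacet
facet normal 0.178 0.762 -0.623
outer loop
vertex -0.428 1.73 2.818
vertex 0.337 1.662 2.953
vertex -0.161 1.356 2.437
endloop
endfacet
facet normal -0.875 -0.455 -0.166
outer loop
vertex -0.428 1.73 2.818
vertex -0.161 1.356 2.437
vertex 0.043 0.398 3.987
endloop
endfacet
facet normal 0.177 0.762 -0.623
outer loop
vertex -0.161 1.356 2.437
vertex 0.337 1.662 2.953
vertex 0.398 1.162 2.358
endloop
endfacet
facet normal -0.348 -0.817 -0.459
outer loop
vertex -0.161 1.356 2.437
vertex 0.398 1.162 2.358
vertex 0.043 0.398 3.987
endloop
endfacet
facet normal 0.177 0.762 -0.622
outer loop
vertex 0.398 1.162 2.358
vertex 0.337 1.662 2.953
vertex 0.921 1.261 2.628
endloop
endfacet
facet normal 0.340 -0.878 -0.337
outer loop
vertex 0.398 1.162 2.358
vertex 0.921 1.261 2.628
vertex 0.043 0.398 3.987
endloop
endfacet
facet normal 0.177 0.762 -0.623
outer loop
vertex 0.921 1.261 2.628
vertex 0.337 1.662 2.953
vertex 1.102 1.595 3.088
endloop
endfacet
facet normal 0.788 -0.602 0.127
outer loop
vertex 0.921 1.261 2.628
vertex 1.102 1.595 3.088
vertex 0.043 0.398 3.987
endloop
endfacet

endsolid
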